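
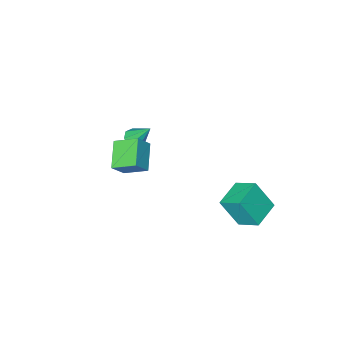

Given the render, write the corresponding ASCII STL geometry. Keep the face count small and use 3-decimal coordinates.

solid 
facet normal -0.643 -0.028 -0.765
outer loop
vertex 1.293 0.88 3.831
vertex 2.236 2.151 2.993
vertex 2.167 -0.225 3.137
endloop
endfacet
facet normal -0.527 -0.710 0.467
outer loop
vertex 2.964 -0.191 4.087
vertex 1.293 0.88 3.831
vertex 2.167 -0.225 3.137
endloop
endfacet
facet normal -0.642 -0.028 -0.766
outer loop
vertex 2.167 -0.225 3.137
vertex 2.236 2.151 2.993
vertex 3.11 1.046 2.3
endloop
endfacet
facet normal 0.556 -0.704 -0.442
outer loop
vertex 3.11 1.046 2.3
vertex 2.964 -0.191 4.087
vertex 2.167 -0.225 3.137
endloop
endfacet
facet normal -0.556 0.704 0.442
outer loop
vertex 1.293 0.88 3.831
vertex 3.033 2.185 3.943
vertex 2.236 2.151 2.993
endloop
endfacet
facet normal -0.527 -0.710 0.468
outer loop
vertex 2.09 0.914 4.78
vertex 1.293 0.88 3.831
vertex 2.964 -0.191 4.087
endloop
endfacet
facet normal -0.556 0.704 0.442
outer loop
vertex 2.09 0.914 4.78
vertex 3.033 2.185 3.943
vertex 1.293 0.88 3.831
endloop
endfacet
facet normal 0.527 0.710 -0.467
outer loop
vertex 2.236 2.151 2.993
vertex 3.033 2.185 3.943
vertex 3.11 1.046 2.3
endloop
endfacet
facet normal 0.556 -0.704 -0.442
outer loop
vertex 3.907 1.08 3.249
vertex 2.964 -0.191 4.087
vertex 3.11 1.046 2.3
endloop
endfacet
facet normal 0.526 0.710 -0.468
outer loop
vertex 3.11 1.046 2.3
vertex 3.033 2.185 3.943
vertex 3.907 1.08 3.249
endloop
endfacet
facet normal 0.643 0.028 0.766
outer loop
vertex 3.907 1.08 3.249
vertex 2.09 0.914 4.78
vertex 2.964 -0.191 4.087
endloop
endfacet
facet normal 0.643 0.027 0.766
outer loop
vertex 3.033 2.185 3.943
vertex 2.09 0.914 4.78
vertex 3.907 1.08 3.249
endloop
endfacet
facet normal -0.349 0.423 -0.836
outer loop
vertex -5.392 3.5 -3.513
vertex -3.755 4.26 -3.811
vertex -4.938 2.187 -4.366
endloop
endfacet
facet normal -0.895 -0.416 0.163
outer loop
vertex -4.205 1.3 -2.609
vertex -5.392 3.5 -3.513
vertex -4.938 2.187 -4.366
endloop
endfacet
facet normal -0.349 0.423 -0.836
outer loop
vertex -4.938 2.187 -4.366
vertex -3.755 4.26 -3.811
vertex -3.3 2.948 -4.664
endloop
endfacet
facet normal 0.279 -0.805 -0.523
outer loop
vertex -3.3 2.948 -4.664
vertex -4.205 1.3 -2.609
vertex -4.938 2.187 -4.366
endloop
endfacet
facet normal -0.279 0.805 0.523
outer loop
vertex -5.392 3.5 -3.513
vertex -3.022 3.373 -2.054
vertex -3.755 4.26 -3.811
endloop
endfacet
facet normal -0.895 -0.416 0.163
outer loop
vertex -4.66 2.612 -1.756
vertex -5.392 3.5 -3.513
vertex -4.205 1.3 -2.609
endloop
endfacet
facet normal -0.279 0.805 0.523
outer loop
vertex -4.66 2.612 -1.756
vertex -3.022 3.373 -2.054
vertex -5.392 3.5 -3.513
endloop
endfacet
facet normal 0.895 0.416 -0.163
outer loop
vertex -3.755 4.26 -3.811
vertex -3.022 3.373 -2.054
vertex -3.3 2.948 -4.664
endloop
endfacet
facet normal 0.279 -0.805 -0.523
outer loop
vertex -2.568 2.06 -2.907
vertex -4.205 1.3 -2.609
vertex -3.3 2.948 -4.664
endloop
endfacet
facet normal 0.895 0.415 -0.163
outer loop
vertex -3.3 2.948 -4.664
vertex -3.022 3.373 -2.054
vertex -2.568 2.06 -2.907
endloop
endfacet
facet normal 0.349 -0.423 0.836
outer loop
vertex -2.568 2.06 -2.907
vertex -4.66 2.612 -1.756
vertex -4.205 1.3 -2.609
endloop
endfacet
facet normal 0.349 -0.423 0.836
outer loop
vertex -3.022 3.373 -2.054
vertex -4.66 2.612 -1.756
vertex -2.568 2.06 -2.907
endloop
endfacet
facet normal 0.245 -0.529 -0.813
outer loop
vertex 0.533 -2.647 0.251
vertex -0.084 -2.996 0.292
vertex 0.136 -2.402 -0.028
endloop
endfacet
facet normal 0.518 0.855 0.014
outer loop
vertex 0.533 -2.647 0.251
vertex 0.136 -2.402 -0.028
vertex -0.536 -2.024 1.788
endloop
endfacet
facet normal 0.245 -0.529 -0.813
outer loop
vertex 0.136 -2.402 -0.028
vertex -0.084 -2.996 0.292
vertex -0.39 -2.506 -0.119
endloop
endfacet
facet normal -0.145 0.957 -0.253
outer loop
vertex 0.136 -2.402 -0.028
vertex -0.39 -2.506 -0.119
vertex -0.536 -2.024 1.788
endloop
endfacet
facet normal 0.246 -0.528 -0.813
outer loop
vertex -0.39 -2.506 -0.119
vertex -0.084 -2.996 0.292
vertex -0.736 -2.897 0.03
endloop
endfacet
facet normal -0.771 0.601 -0.211
outer loop
vertex -0.39 -2.506 -0.119
vertex -0.736 -2.897 0.03
vertex -0.536 -2.024 1.788
endloop
endfacet
facet normal 0.246 -0.530 -0.811
outer loop
vertex -0.736 -2.897 0.03
vertex -0.084 -2.996 0.292
vertex -0.701 -3.346 0.334
endloop
endfacet
facet normal -0.994 -0.001 0.113
outer loop
vertex -0.736 -2.897 0.03
vertex -0.701 -3.346 0.334
vertex -0.536 -2.024 1.788
endloop
endfacet
facet normal 0.245 -0.529 -0.813
outer loop
vertex -0.701 -3.346 0.334
vertex -0.084 -2.996 0.292
vertex -0.304 -3.591 0.613
endloop
endfacet
facet normal -0.683 -0.500 0.532
outer loop
vertex -0.701 -3.346 0.334
vertex -0.304 -3.591 0.613
vertex -0.536 -2.024 1.788
endloop
endfacet
facet normal 0.245 -0.529 -0.812
outer loop
vertex -0.304 -3.591 0.613
vertex -0.084 -2.996 0.292
vertex 0.222 -3.487 0.704
endloop
endfacet
facet normal -0.019 -0.602 0.799
outer loop
vertex -0.304 -3.591 0.613
vertex 0.222 -3.487 0.704
vertex -0.536 -2.024 1.788
endloop
endfacet
facet normal 0.247 -0.528 -0.813
outer loop
vertex 0.222 -3.487 0.704
vertex -0.084 -2.996 0.292
vertex 0.568 -3.096 0.555
endloop
endfacet
facet normal 0.605 -0.247 0.757
outer loop
vertex 0.222 -3.487 0.704
vertex 0.568 -3.096 0.555
vertex -0.536 -2.024 1.788
endloop
endfacet
facet normal 0.246 -0.530 -0.811
outer loop
vertex 0.568 -3.096 0.555
vertex -0.084 -2.996 0.292
vertex 0.533 -2.647 0.251
endloop
endfacet
facet normal 0.828 0.357 0.432
outer loop
vertex 0.568 -3.096 0.555
vertex 0.533 -2.647 0.251
vertex -0.536 -2.024 1.788
endloop
endfacet

endsolid


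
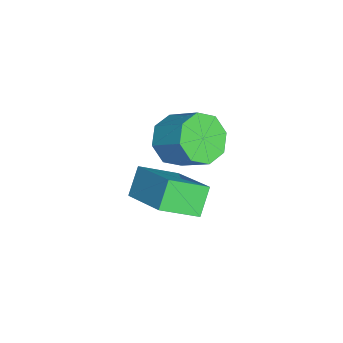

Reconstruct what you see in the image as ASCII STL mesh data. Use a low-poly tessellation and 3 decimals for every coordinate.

solid 
facet normal -0.642 0.214 0.736
outer loop
vertex -2.982 -1.703 0.15
vertex -3.313 -0.799 -0.402
vertex -4.034 -2.506 -0.535
endloop
endfacet
facet normal 0.298 -0.815 0.497
outer loop
vertex -3.507 -2.681 -1.138
vertex -2.982 -1.703 0.15
vertex -4.034 -2.506 -0.535
endloop
endfacet
facet normal -0.642 0.214 0.736
outer loop
vertex -4.034 -2.506 -0.535
vertex -3.313 -0.799 -0.402
vertex -4.365 -1.601 -1.087
endloop
endfacet
facet normal -0.706 -0.539 -0.460
outer loop
vertex -4.365 -1.601 -1.087
vertex -3.507 -2.681 -1.138
vertex -4.034 -2.506 -0.535
endloop
endfacet
facet normal 0.705 0.539 0.460
outer loop
vertex -2.982 -1.703 0.15
vertex -2.786 -0.974 -1.005
vertex -3.313 -0.799 -0.402
endloop
endfacet
facet normal 0.297 -0.815 0.498
outer loop
vertex -2.455 -1.879 -0.453
vertex -2.982 -1.703 0.15
vertex -3.507 -2.681 -1.138
endloop
endfacet
facet normal 0.706 0.539 0.460
outer loop
vertex -2.455 -1.879 -0.453
vertex -2.786 -0.974 -1.005
vertex -2.982 -1.703 0.15
endloop
endfacet
facet normal -0.298 0.815 -0.497
outer loop
vertex -3.313 -0.799 -0.402
vertex -2.786 -0.974 -1.005
vertex -4.365 -1.601 -1.087
endloop
endfacet
facet normal -0.706 -0.539 -0.460
outer loop
vertex -3.838 -1.777 -1.69
vertex -3.507 -2.681 -1.138
vertex -4.365 -1.601 -1.087
endloop
endfacet
facet normal -0.298 0.815 -0.498
outer loop
vertex -4.365 -1.601 -1.087
vertex -2.786 -0.974 -1.005
vertex -3.838 -1.777 -1.69
endloop
endfacet
facet normal 0.642 -0.214 -0.736
outer loop
vertex -3.838 -1.777 -1.69
vertex -2.455 -1.879 -0.453
vertex -3.507 -2.681 -1.138
endloop
endfacet
facet normal 0.642 -0.214 -0.736
outer loop
vertex -2.786 -0.974 -1.005
vertex -2.455 -1.879 -0.453
vertex -3.838 -1.777 -1.69
endloop
endfacet
facet normal -0.454 -0.656 -0.602
outer loop
vertex -3.213 -1.439 0.475
vertex -3.637 -1.608 0.979
vertex -3.643 -1.146 0.48
endloop
endfacet
facet normal 0.333 0.502 -0.798
outer loop
vertex -3.213 -1.439 0.475
vertex -3.643 -1.146 0.48
vertex -2.759 -0.782 1.077
endloop
endfacet
facet normal 0.332 0.503 -0.798
outer loop
vertex -2.759 -0.782 1.077
vertex -3.643 -1.146 0.48
vertex -3.189 -0.49 1.082
endloop
endfacet
facet normal 0.453 0.657 0.603
outer loop
vertex -2.759 -0.782 1.077
vertex -3.189 -0.49 1.082
vertex -3.183 -0.952 1.581
endloop
endfacet
facet normal -0.453 -0.657 -0.603
outer loop
vertex -3.643 -1.146 0.48
vertex -3.637 -1.608 0.979
vertex -4.07 -1.124 0.777
endloop
endfacet
facet normal -0.349 0.753 -0.558
outer loop
vertex -3.643 -1.146 0.48
vertex -4.07 -1.124 0.777
vertex -3.189 -0.49 1.082
endloop
endfacet
facet normal -0.350 0.754 -0.557
outer loop
vertex -3.189 -0.49 1.082
vertex -4.07 -1.124 0.777
vertex -3.616 -0.468 1.38
endloop
endfacet
facet normal 0.454 0.656 0.602
outer loop
vertex -3.189 -0.49 1.082
vertex -3.616 -0.468 1.38
vertex -3.183 -0.952 1.581
endloop
endfacet
facet normal -0.453 -0.657 -0.602
outer loop
vertex -4.07 -1.124 0.777
vertex -3.637 -1.608 0.979
vertex -4.243 -1.386 1.193
endloop
endfacet
facet normal -0.827 0.563 0.010
outer loop
vertex -4.07 -1.124 0.777
vertex -4.243 -1.386 1.193
vertex -3.616 -0.468 1.38
endloop
endfacet
facet normal -0.827 0.563 0.009
outer loop
vertex -3.616 -0.468 1.38
vertex -4.243 -1.386 1.193
vertex -3.789 -0.729 1.795
endloop
endfacet
facet normal 0.454 0.656 0.602
outer loop
vertex -3.616 -0.468 1.38
vertex -3.789 -0.729 1.795
vertex -3.183 -0.952 1.581
endloop
endfacet
facet normal -0.453 -0.656 -0.603
outer loop
vertex -4.243 -1.386 1.193
vertex -3.637 -1.608 0.979
vertex -4.061 -1.778 1.483
endloop
endfacet
facet normal -0.819 0.042 0.572
outer loop
vertex -4.243 -1.386 1.193
vertex -4.061 -1.778 1.483
vertex -3.789 -0.729 1.795
endloop
endfacet
facet normal -0.819 0.042 0.572
outer loop
vertex -3.789 -0.729 1.795
vertex -4.061 -1.778 1.483
vertex -3.607 -1.121 2.085
endloop
endfacet
facet normal 0.454 0.656 0.602
outer loop
vertex -3.789 -0.729 1.795
vertex -3.607 -1.121 2.085
vertex -3.183 -0.952 1.581
endloop
endfacet
facet normal -0.453 -0.657 -0.603
outer loop
vertex -4.061 -1.778 1.483
vertex -3.637 -1.608 0.979
vertex -3.631 -2.07 1.478
endloop
endfacet
facet normal -0.332 -0.502 0.798
outer loop
vertex -4.061 -1.778 1.483
vertex -3.631 -2.07 1.478
vertex -3.607 -1.121 2.085
endloop
endfacet
facet normal -0.333 -0.502 0.798
outer loop
vertex -3.607 -1.121 2.085
vertex -3.631 -2.07 1.478
vertex -3.177 -1.414 2.08
endloop
endfacet
facet normal 0.454 0.656 0.602
outer loop
vertex -3.607 -1.121 2.085
vertex -3.177 -1.414 2.08
vertex -3.183 -0.952 1.581
endloop
endfacet
facet normal -0.454 -0.656 -0.602
outer loop
vertex -3.631 -2.07 1.478
vertex -3.637 -1.608 0.979
vertex -3.204 -2.092 1.18
endloop
endfacet
facet normal 0.350 -0.753 0.557
outer loop
vertex -3.631 -2.07 1.478
vertex -3.204 -2.092 1.18
vertex -3.177 -1.414 2.08
endloop
endfacet
facet normal 0.349 -0.754 0.557
outer loop
vertex -3.177 -1.414 2.08
vertex -3.204 -2.092 1.18
vertex -2.75 -1.436 1.783
endloop
endfacet
facet normal 0.453 0.657 0.603
outer loop
vertex -3.177 -1.414 2.08
vertex -2.75 -1.436 1.783
vertex -3.183 -0.952 1.581
endloop
endfacet
facet normal -0.454 -0.656 -0.602
outer loop
vertex -3.204 -2.092 1.18
vertex -3.637 -1.608 0.979
vertex -3.031 -1.831 0.765
endloop
endfacet
facet normal 0.826 -0.563 -0.010
outer loop
vertex -3.204 -2.092 1.18
vertex -3.031 -1.831 0.765
vertex -2.75 -1.436 1.783
endloop
endfacet
facet normal 0.827 -0.562 -0.010
outer loop
vertex -2.75 -1.436 1.783
vertex -3.031 -1.831 0.765
vertex -2.577 -1.174 1.367
endloop
endfacet
facet normal 0.453 0.657 0.602
outer loop
vertex -2.75 -1.436 1.783
vertex -2.577 -1.174 1.367
vertex -3.183 -0.952 1.581
endloop
endfacet
facet normal -0.454 -0.656 -0.602
outer loop
vertex -3.031 -1.831 0.765
vertex -3.637 -1.608 0.979
vertex -3.213 -1.439 0.475
endloop
endfacet
facet normal 0.819 -0.042 -0.572
outer loop
vertex -3.031 -1.831 0.765
vertex -3.213 -1.439 0.475
vertex -2.577 -1.174 1.367
endloop
endfacet
facet normal 0.819 -0.042 -0.572
outer loop
vertex -2.577 -1.174 1.367
vertex -3.213 -1.439 0.475
vertex -2.759 -0.782 1.077
endloop
endfacet
facet normal 0.453 0.656 0.603
outer loop
vertex -2.577 -1.174 1.367
vertex -2.759 -0.782 1.077
vertex -3.183 -0.952 1.581
endloop
endfacet

endsolid


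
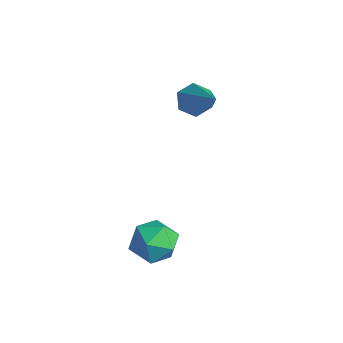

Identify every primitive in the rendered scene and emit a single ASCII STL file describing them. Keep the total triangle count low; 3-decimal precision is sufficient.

solid 
facet normal -0.763 0.134 -0.633
outer loop
vertex -3.612 2.314 2.545
vertex -3.995 2.504 3.047
vertex -3.641 2.951 2.715
endloop
endfacet
facet normal 0.818 0.183 -0.545
outer loop
vertex -3.612 2.314 2.545
vertex -3.641 2.951 2.715
vertex -2.345 2.216 4.413
endloop
endfacet
facet normal -0.763 0.134 -0.633
outer loop
vertex -3.641 2.951 2.715
vertex -3.995 2.504 3.047
vertex -4.024 3.141 3.217
endloop
endfacet
facet normal 0.469 0.883 0.024
outer loop
vertex -3.641 2.951 2.715
vertex -4.024 3.141 3.217
vertex -2.345 2.216 4.413
endloop
endfacet
facet normal -0.764 0.134 -0.631
outer loop
vertex -4.024 3.141 3.217
vertex -3.995 2.504 3.047
vertex -4.377 2.694 3.55
endloop
endfacet
facet normal -0.154 0.665 0.730
outer loop
vertex -4.024 3.141 3.217
vertex -4.377 2.694 3.55
vertex -2.345 2.216 4.413
endloop
endfacet
facet normal -0.764 0.134 -0.631
outer loop
vertex -4.377 2.694 3.55
vertex -3.995 2.504 3.047
vertex -4.348 2.057 3.38
endloop
endfacet
facet normal -0.428 -0.251 0.868
outer loop
vertex -4.377 2.694 3.55
vertex -4.348 2.057 3.38
vertex -2.345 2.216 4.413
endloop
endfacet
facet normal -0.763 0.132 -0.632
outer loop
vertex -4.348 2.057 3.38
vertex -3.995 2.504 3.047
vertex -3.965 1.867 2.878
endloop
endfacet
facet normal -0.079 -0.951 0.300
outer loop
vertex -4.348 2.057 3.38
vertex -3.965 1.867 2.878
vertex -2.345 2.216 4.413
endloop
endfacet
facet normal -0.763 0.132 -0.632
outer loop
vertex -3.965 1.867 2.878
vertex -3.995 2.504 3.047
vertex -3.612 2.314 2.545
endloop
endfacet
facet normal 0.544 -0.733 -0.408
outer loop
vertex -3.965 1.867 2.878
vertex -3.612 2.314 2.545
vertex -2.345 2.216 4.413
endloop
endfacet
facet normal -0.418 0.198 0.886
outer loop
vertex -1.045 -0.837 0.857
vertex -0.897 -1.659 1.11
vertex -0.297 -1.043 1.256
endloop
endfacet
facet normal -0.112 0.781 0.614
outer loop
vertex -1.045 -0.837 0.857
vertex -0.297 -1.043 1.256
vertex -0.291 -0.503 0.57
endloop
endfacet
facet normal -0.412 0.911 -0.022
outer loop
vertex -1.045 -0.837 0.857
vertex -0.291 -0.503 0.57
vertex -0.888 -0.787 0.0
endloop
endfacet
facet normal -0.903 0.407 -0.142
outer loop
vertex -1.045 -0.837 0.857
vertex -0.888 -0.787 0.0
vertex -1.262 -1.501 0.334
endloop
endfacet
facet normal -0.907 -0.034 0.420
outer loop
vertex -1.045 -0.837 0.857
vertex -1.262 -1.501 0.334
vertex -0.897 -1.659 1.11
endloop
endfacet
facet normal 0.579 0.638 0.508
outer loop
vertex -0.291 -0.503 0.57
vertex -0.297 -1.043 1.256
vertex 0.322 -1.119 0.646
endloop
endfacet
facet normal 0.083 -0.306 0.949
outer loop
vertex -0.297 -1.043 1.256
vertex -0.897 -1.659 1.11
vertex -0.052 -1.833 0.98
endloop
endfacet
facet normal -0.707 -0.680 0.194
outer loop
vertex -0.897 -1.659 1.11
vertex -1.262 -1.501 0.334
vertex -0.649 -2.117 0.41
endloop
endfacet
facet normal -0.700 0.032 -0.714
outer loop
vertex -1.262 -1.501 0.334
vertex -0.888 -0.787 0.0
vertex -0.643 -1.577 -0.276
endloop
endfacet
facet normal 0.094 0.848 -0.521
outer loop
vertex -0.888 -0.787 0.0
vertex -0.291 -0.503 0.57
vertex -0.043 -0.961 -0.13
endloop
endfacet
facet normal 0.903 -0.407 0.142
outer loop
vertex 0.105 -1.783 0.123
vertex 0.322 -1.119 0.646
vertex -0.052 -1.833 0.98
endloop
endfacet
facet normal 0.412 -0.911 0.022
outer loop
vertex 0.105 -1.783 0.123
vertex -0.052 -1.833 0.98
vertex -0.649 -2.117 0.41
endloop
endfacet
facet normal 0.112 -0.781 -0.614
outer loop
vertex 0.105 -1.783 0.123
vertex -0.649 -2.117 0.41
vertex -0.643 -1.577 -0.276
endloop
endfacet
facet normal 0.418 -0.198 -0.886
outer loop
vertex 0.105 -1.783 0.123
vertex -0.643 -1.577 -0.276
vertex -0.043 -0.961 -0.13
endloop
endfacet
facet normal 0.907 0.034 -0.420
outer loop
vertex 0.105 -1.783 0.123
vertex -0.043 -0.961 -0.13
vertex 0.322 -1.119 0.646
endloop
endfacet
facet normal 0.700 -0.032 0.714
outer loop
vertex -0.052 -1.833 0.98
vertex 0.322 -1.119 0.646
vertex -0.297 -1.043 1.256
endloop
endfacet
facet normal -0.094 -0.848 0.521
outer loop
vertex -0.649 -2.117 0.41
vertex -0.052 -1.833 0.98
vertex -0.897 -1.659 1.11
endloop
endfacet
facet normal -0.579 -0.638 -0.508
outer loop
vertex -0.643 -1.577 -0.276
vertex -0.649 -2.117 0.41
vertex -1.262 -1.501 0.334
endloop
endfacet
facet normal -0.083 0.306 -0.949
outer loop
vertex -0.043 -0.961 -0.13
vertex -0.643 -1.577 -0.276
vertex -0.888 -0.787 0.0
endloop
endfacet
facet normal 0.707 0.680 -0.194
outer loop
vertex 0.322 -1.119 0.646
vertex -0.043 -0.961 -0.13
vertex -0.291 -0.503 0.57
endloop
endfacet

endsolid


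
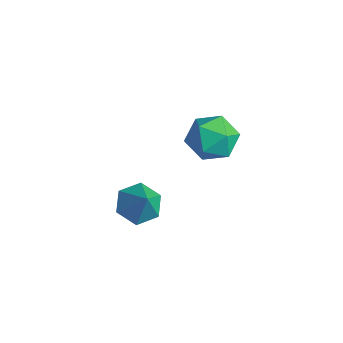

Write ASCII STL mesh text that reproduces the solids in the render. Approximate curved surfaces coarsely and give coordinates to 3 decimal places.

solid 
facet normal 0.191 0.066 0.979
outer loop
vertex -0.384 3.508 2.922
vertex -0.201 2.261 2.971
vertex 0.769 3.031 2.73
endloop
endfacet
facet normal 0.382 0.665 0.641
outer loop
vertex -0.384 3.508 2.922
vertex 0.769 3.031 2.73
vertex 0.347 3.973 2.004
endloop
endfacet
facet normal -0.195 0.929 0.315
outer loop
vertex -0.384 3.508 2.922
vertex 0.347 3.973 2.004
vertex -0.883 3.785 1.796
endloop
endfacet
facet normal -0.744 0.493 0.451
outer loop
vertex -0.384 3.508 2.922
vertex -0.883 3.785 1.796
vertex -1.222 2.726 2.394
endloop
endfacet
facet normal -0.505 -0.040 0.862
outer loop
vertex -0.384 3.508 2.922
vertex -1.222 2.726 2.394
vertex -0.201 2.261 2.971
endloop
endfacet
facet normal 0.859 0.493 0.140
outer loop
vertex 0.347 3.973 2.004
vertex 0.769 3.031 2.73
vertex 0.982 3.014 1.486
endloop
endfacet
facet normal 0.549 -0.477 0.687
outer loop
vertex 0.769 3.031 2.73
vertex -0.201 2.261 2.971
vertex 0.643 1.955 2.084
endloop
endfacet
facet normal -0.576 -0.650 0.496
outer loop
vertex -0.201 2.261 2.971
vertex -1.222 2.726 2.394
vertex -0.587 1.767 1.876
endloop
endfacet
facet normal -0.962 0.213 -0.168
outer loop
vertex -1.222 2.726 2.394
vertex -0.883 3.785 1.796
vertex -1.009 2.709 1.15
endloop
endfacet
facet normal -0.075 0.919 -0.388
outer loop
vertex -0.883 3.785 1.796
vertex 0.347 3.973 2.004
vertex -0.039 3.479 0.909
endloop
endfacet
facet normal 0.744 -0.493 -0.451
outer loop
vertex 0.144 2.232 0.958
vertex 0.982 3.014 1.486
vertex 0.643 1.955 2.084
endloop
endfacet
facet normal 0.195 -0.929 -0.315
outer loop
vertex 0.144 2.232 0.958
vertex 0.643 1.955 2.084
vertex -0.587 1.767 1.876
endloop
endfacet
facet normal -0.382 -0.665 -0.641
outer loop
vertex 0.144 2.232 0.958
vertex -0.587 1.767 1.876
vertex -1.009 2.709 1.15
endloop
endfacet
facet normal -0.191 -0.066 -0.979
outer loop
vertex 0.144 2.232 0.958
vertex -1.009 2.709 1.15
vertex -0.039 3.479 0.909
endloop
endfacet
facet normal 0.505 0.040 -0.862
outer loop
vertex 0.144 2.232 0.958
vertex -0.039 3.479 0.909
vertex 0.982 3.014 1.486
endloop
endfacet
facet normal 0.962 -0.213 0.168
outer loop
vertex 0.643 1.955 2.084
vertex 0.982 3.014 1.486
vertex 0.769 3.031 2.73
endloop
endfacet
facet normal 0.075 -0.919 0.388
outer loop
vertex -0.587 1.767 1.876
vertex 0.643 1.955 2.084
vertex -0.201 2.261 2.971
endloop
endfacet
facet normal -0.859 -0.493 -0.140
outer loop
vertex -1.009 2.709 1.15
vertex -0.587 1.767 1.876
vertex -1.222 2.726 2.394
endloop
endfacet
facet normal -0.549 0.477 -0.687
outer loop
vertex -0.039 3.479 0.909
vertex -1.009 2.709 1.15
vertex -0.883 3.785 1.796
endloop
endfacet
facet normal 0.576 0.650 -0.496
outer loop
vertex 0.982 3.014 1.486
vertex -0.039 3.479 0.909
vertex 0.347 3.973 2.004
endloop
endfacet
facet normal -0.592 0.072 -0.802
outer loop
vertex 2.73 -1.433 1.331
vertex 2.004 -1.934 1.822
vertex 2.049 -0.927 1.879
endloop
endfacet
facet normal 0.676 0.714 0.181
outer loop
vertex 2.73 -1.433 1.331
vertex 2.049 -0.927 1.879
vertex 2.916 -2.046 3.058
endloop
endfacet
facet normal -0.592 0.072 -0.802
outer loop
vertex 2.049 -0.927 1.879
vertex 2.004 -1.934 1.822
vertex 1.323 -1.428 2.37
endloop
endfacet
facet normal -0.023 0.717 0.697
outer loop
vertex 2.049 -0.927 1.879
vertex 1.323 -1.428 2.37
vertex 2.916 -2.046 3.058
endloop
endfacet
facet normal -0.592 0.072 -0.803
outer loop
vertex 1.323 -1.428 2.37
vertex 2.004 -1.934 1.822
vertex 1.277 -2.436 2.313
endloop
endfacet
facet normal -0.407 -0.033 0.913
outer loop
vertex 1.323 -1.428 2.37
vertex 1.277 -2.436 2.313
vertex 2.916 -2.046 3.058
endloop
endfacet
facet normal -0.592 0.072 -0.803
outer loop
vertex 1.277 -2.436 2.313
vertex 2.004 -1.934 1.822
vertex 1.958 -2.942 1.765
endloop
endfacet
facet normal -0.091 -0.786 0.612
outer loop
vertex 1.277 -2.436 2.313
vertex 1.958 -2.942 1.765
vertex 2.916 -2.046 3.058
endloop
endfacet
facet normal -0.592 0.072 -0.803
outer loop
vertex 1.958 -2.942 1.765
vertex 2.004 -1.934 1.822
vertex 2.685 -2.441 1.274
endloop
endfacet
facet normal 0.608 -0.788 0.096
outer loop
vertex 1.958 -2.942 1.765
vertex 2.685 -2.441 1.274
vertex 2.916 -2.046 3.058
endloop
endfacet
facet normal -0.592 0.072 -0.803
outer loop
vertex 2.685 -2.441 1.274
vertex 2.004 -1.934 1.822
vertex 2.73 -1.433 1.331
endloop
endfacet
facet normal 0.992 -0.037 -0.120
outer loop
vertex 2.685 -2.441 1.274
vertex 2.73 -1.433 1.331
vertex 2.916 -2.046 3.058
endloop
endfacet

endsolid


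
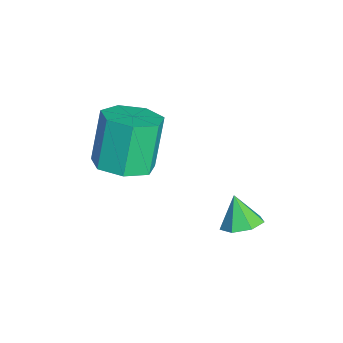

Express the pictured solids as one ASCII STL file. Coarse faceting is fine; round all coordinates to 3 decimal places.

solid 
facet normal 0.363 -0.187 -0.913
outer loop
vertex 0.067 -0.412 0.586
vertex -0.651 -1.209 0.464
vertex -0.755 -0.165 0.209
endloop
endfacet
facet normal 0.316 0.946 -0.068
outer loop
vertex 0.067 -0.412 0.586
vertex -0.755 -0.165 0.209
vertex -0.671 -0.033 2.439
endloop
endfacet
facet normal 0.316 0.946 -0.068
outer loop
vertex -0.671 -0.033 2.439
vertex -0.755 -0.165 0.209
vertex -1.493 0.214 2.062
endloop
endfacet
facet normal -0.363 0.186 0.913
outer loop
vertex -0.671 -0.033 2.439
vertex -1.493 0.214 2.062
vertex -1.389 -0.831 2.316
endloop
endfacet
facet normal 0.364 -0.187 -0.912
outer loop
vertex -0.755 -0.165 0.209
vertex -0.651 -1.209 0.464
vertex -1.498 -0.705 0.023
endloop
endfacet
facet normal -0.489 0.796 -0.357
outer loop
vertex -0.755 -0.165 0.209
vertex -1.498 -0.705 0.023
vertex -1.493 0.214 2.062
endloop
endfacet
facet normal -0.489 0.796 -0.357
outer loop
vertex -1.493 0.214 2.062
vertex -1.498 -0.705 0.023
vertex -2.236 -0.326 1.876
endloop
endfacet
facet normal -0.364 0.186 0.913
outer loop
vertex -1.493 0.214 2.062
vertex -2.236 -0.326 1.876
vertex -1.389 -0.831 2.316
endloop
endfacet
facet normal 0.364 -0.187 -0.912
outer loop
vertex -1.498 -0.705 0.023
vertex -0.651 -1.209 0.464
vertex -1.604 -1.624 0.169
endloop
endfacet
facet normal -0.925 0.047 -0.378
outer loop
vertex -1.498 -0.705 0.023
vertex -1.604 -1.624 0.169
vertex -2.236 -0.326 1.876
endloop
endfacet
facet normal -0.925 0.047 -0.378
outer loop
vertex -2.236 -0.326 1.876
vertex -1.604 -1.624 0.169
vertex -2.342 -1.246 2.022
endloop
endfacet
facet normal -0.363 0.187 0.913
outer loop
vertex -2.236 -0.326 1.876
vertex -2.342 -1.246 2.022
vertex -1.389 -0.831 2.316
endloop
endfacet
facet normal 0.364 -0.186 -0.913
outer loop
vertex -1.604 -1.624 0.169
vertex -0.651 -1.209 0.464
vertex -0.992 -2.232 0.537
endloop
endfacet
facet normal -0.665 -0.738 -0.114
outer loop
vertex -1.604 -1.624 0.169
vertex -0.992 -2.232 0.537
vertex -2.342 -1.246 2.022
endloop
endfacet
facet normal -0.664 -0.739 -0.114
outer loop
vertex -2.342 -1.246 2.022
vertex -0.992 -2.232 0.537
vertex -1.73 -1.853 2.39
endloop
endfacet
facet normal -0.363 0.187 0.913
outer loop
vertex -2.342 -1.246 2.022
vertex -1.73 -1.853 2.39
vertex -1.389 -0.831 2.316
endloop
endfacet
facet normal 0.363 -0.186 -0.913
outer loop
vertex -0.992 -2.232 0.537
vertex -0.651 -1.209 0.464
vertex -0.123 -2.069 0.849
endloop
endfacet
facet normal 0.097 -0.967 0.236
outer loop
vertex -0.992 -2.232 0.537
vertex -0.123 -2.069 0.849
vertex -1.73 -1.853 2.39
endloop
endfacet
facet normal 0.097 -0.967 0.236
outer loop
vertex -1.73 -1.853 2.39
vertex -0.123 -2.069 0.849
vertex -0.861 -1.69 2.702
endloop
endfacet
facet normal -0.363 0.187 0.913
outer loop
vertex -1.73 -1.853 2.39
vertex -0.861 -1.69 2.702
vertex -1.389 -0.831 2.316
endloop
endfacet
facet normal 0.363 -0.186 -0.913
outer loop
vertex -0.123 -2.069 0.849
vertex -0.651 -1.209 0.464
vertex 0.348 -1.259 0.871
endloop
endfacet
facet normal 0.784 -0.467 0.408
outer loop
vertex -0.123 -2.069 0.849
vertex 0.348 -1.259 0.871
vertex -0.861 -1.69 2.702
endloop
endfacet
facet normal 0.784 -0.468 0.408
outer loop
vertex -0.861 -1.69 2.702
vertex 0.348 -1.259 0.871
vertex -0.39 -0.881 2.724
endloop
endfacet
facet normal -0.363 0.187 0.913
outer loop
vertex -0.861 -1.69 2.702
vertex -0.39 -0.881 2.724
vertex -1.389 -0.831 2.316
endloop
endfacet
facet normal 0.363 -0.187 -0.913
outer loop
vertex 0.348 -1.259 0.871
vertex -0.651 -1.209 0.464
vertex 0.067 -0.412 0.586
endloop
endfacet
facet normal 0.882 0.384 0.273
outer loop
vertex 0.348 -1.259 0.871
vertex 0.067 -0.412 0.586
vertex -0.39 -0.881 2.724
endloop
endfacet
facet normal 0.882 0.384 0.273
outer loop
vertex -0.39 -0.881 2.724
vertex 0.067 -0.412 0.586
vertex -0.671 -0.033 2.439
endloop
endfacet
facet normal -0.363 0.186 0.913
outer loop
vertex -0.39 -0.881 2.724
vertex -0.671 -0.033 2.439
vertex -1.389 -0.831 2.316
endloop
endfacet
facet normal 0.447 0.187 -0.875
outer loop
vertex 1.728 2.102 -1.06
vertex 1.126 2.511 -1.28
vertex 1.749 2.745 -0.912
endloop
endfacet
facet normal 0.551 -0.204 0.809
outer loop
vertex 1.728 2.102 -1.06
vertex 1.749 2.745 -0.912
vertex 0.594 2.289 -0.24
endloop
endfacet
facet normal 0.447 0.186 -0.875
outer loop
vertex 1.749 2.745 -0.912
vertex 1.126 2.511 -1.28
vertex 1.301 3.211 -1.042
endloop
endfacet
facet normal 0.280 0.498 0.820
outer loop
vertex 1.749 2.745 -0.912
vertex 1.301 3.211 -1.042
vertex 0.594 2.289 -0.24
endloop
endfacet
facet normal 0.447 0.186 -0.875
outer loop
vertex 1.301 3.211 -1.042
vertex 1.126 2.511 -1.28
vertex 0.721 3.151 -1.351
endloop
endfacet
facet normal -0.368 0.755 0.543
outer loop
vertex 1.301 3.211 -1.042
vertex 0.721 3.151 -1.351
vertex 0.594 2.289 -0.24
endloop
endfacet
facet normal 0.448 0.187 -0.874
outer loop
vertex 0.721 3.151 -1.351
vertex 1.126 2.511 -1.28
vertex 0.447 2.609 -1.607
endloop
endfacet
facet normal -0.909 0.372 0.185
outer loop
vertex 0.721 3.151 -1.351
vertex 0.447 2.609 -1.607
vertex 0.594 2.289 -0.24
endloop
endfacet
facet normal 0.448 0.187 -0.874
outer loop
vertex 0.447 2.609 -1.607
vertex 1.126 2.511 -1.28
vertex 0.684 1.993 -1.617
endloop
endfacet
facet normal -0.933 -0.359 0.016
outer loop
vertex 0.447 2.609 -1.607
vertex 0.684 1.993 -1.617
vertex 0.594 2.289 -0.24
endloop
endfacet
facet normal 0.447 0.188 -0.875
outer loop
vertex 0.684 1.993 -1.617
vertex 1.126 2.511 -1.28
vertex 1.254 1.768 -1.374
endloop
endfacet
facet normal -0.422 -0.892 0.164
outer loop
vertex 0.684 1.993 -1.617
vertex 1.254 1.768 -1.374
vertex 0.594 2.289 -0.24
endloop
endfacet
facet normal 0.447 0.188 -0.875
outer loop
vertex 1.254 1.768 -1.374
vertex 1.126 2.511 -1.28
vertex 1.728 2.102 -1.06
endloop
endfacet
facet normal 0.238 -0.823 0.516
outer loop
vertex 1.254 1.768 -1.374
vertex 1.728 2.102 -1.06
vertex 0.594 2.289 -0.24
endloop
endfacet

endsolid


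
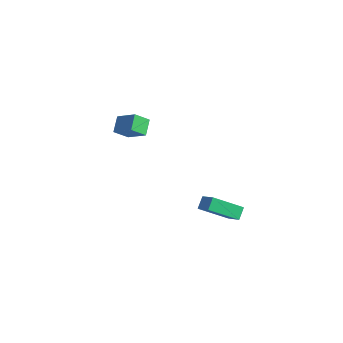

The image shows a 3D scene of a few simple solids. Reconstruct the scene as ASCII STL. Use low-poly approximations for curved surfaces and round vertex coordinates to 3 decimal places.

solid 
facet normal -0.460 0.693 0.556
outer loop
vertex -4.292 -3.517 1.612
vertex -3.046 -3.328 2.407
vertex -3.96 -2.729 0.904
endloop
endfacet
facet normal -0.836 -0.127 -0.534
outer loop
vertex -3.454 -3.492 0.293
vertex -4.292 -3.517 1.612
vertex -3.96 -2.729 0.904
endloop
endfacet
facet normal -0.459 0.693 0.555
outer loop
vertex -3.96 -2.729 0.904
vertex -3.046 -3.328 2.407
vertex -2.714 -2.541 1.699
endloop
endfacet
facet normal 0.300 0.710 -0.638
outer loop
vertex -2.714 -2.541 1.699
vertex -3.454 -3.492 0.293
vertex -3.96 -2.729 0.904
endloop
endfacet
facet normal -0.299 -0.709 0.638
outer loop
vertex -4.292 -3.517 1.612
vertex -2.54 -4.091 1.796
vertex -3.046 -3.328 2.407
endloop
endfacet
facet normal -0.836 -0.127 -0.534
outer loop
vertex -3.786 -4.279 1.001
vertex -4.292 -3.517 1.612
vertex -3.454 -3.492 0.293
endloop
endfacet
facet normal -0.300 -0.710 0.637
outer loop
vertex -3.786 -4.279 1.001
vertex -2.54 -4.091 1.796
vertex -4.292 -3.517 1.612
endloop
endfacet
facet normal 0.836 0.127 0.534
outer loop
vertex -3.046 -3.328 2.407
vertex -2.54 -4.091 1.796
vertex -2.714 -2.541 1.699
endloop
endfacet
facet normal 0.299 0.710 -0.638
outer loop
vertex -2.208 -3.303 1.088
vertex -3.454 -3.492 0.293
vertex -2.714 -2.541 1.699
endloop
endfacet
facet normal 0.836 0.127 0.534
outer loop
vertex -2.714 -2.541 1.699
vertex -2.54 -4.091 1.796
vertex -2.208 -3.303 1.088
endloop
endfacet
facet normal 0.459 -0.693 -0.555
outer loop
vertex -2.208 -3.303 1.088
vertex -3.786 -4.279 1.001
vertex -3.454 -3.492 0.293
endloop
endfacet
facet normal 0.459 -0.693 -0.556
outer loop
vertex -2.54 -4.091 1.796
vertex -3.786 -4.279 1.001
vertex -2.208 -3.303 1.088
endloop
endfacet
facet normal -0.508 -0.679 0.530
outer loop
vertex 3.606 -3.872 -0.298
vertex 2.598 -3.655 -0.986
vertex 3.842 -4.464 -0.831
endloop
endfacet
facet normal 0.813 -0.175 0.555
outer loop
vertex 4.842 -3.125 -1.874
vertex 3.606 -3.872 -0.298
vertex 3.842 -4.464 -0.831
endloop
endfacet
facet normal -0.508 -0.680 0.529
outer loop
vertex 3.842 -4.464 -0.831
vertex 2.598 -3.655 -0.986
vertex 2.834 -4.246 -1.519
endloop
endfacet
facet normal 0.284 -0.712 -0.642
outer loop
vertex 2.834 -4.246 -1.519
vertex 4.842 -3.125 -1.874
vertex 3.842 -4.464 -0.831
endloop
endfacet
facet normal -0.285 0.712 0.642
outer loop
vertex 3.606 -3.872 -0.298
vertex 3.598 -2.316 -2.029
vertex 2.598 -3.655 -0.986
endloop
endfacet
facet normal 0.813 -0.175 0.555
outer loop
vertex 4.606 -2.534 -1.341
vertex 3.606 -3.872 -0.298
vertex 4.842 -3.125 -1.874
endloop
endfacet
facet normal -0.284 0.712 0.642
outer loop
vertex 4.606 -2.534 -1.341
vertex 3.598 -2.316 -2.029
vertex 3.606 -3.872 -0.298
endloop
endfacet
facet normal -0.813 0.175 -0.555
outer loop
vertex 2.598 -3.655 -0.986
vertex 3.598 -2.316 -2.029
vertex 2.834 -4.246 -1.519
endloop
endfacet
facet normal 0.284 -0.713 -0.641
outer loop
vertex 3.834 -2.908 -2.562
vertex 4.842 -3.125 -1.874
vertex 2.834 -4.246 -1.519
endloop
endfacet
facet normal -0.813 0.175 -0.555
outer loop
vertex 2.834 -4.246 -1.519
vertex 3.598 -2.316 -2.029
vertex 3.834 -2.908 -2.562
endloop
endfacet
facet normal 0.508 0.680 -0.529
outer loop
vertex 3.834 -2.908 -2.562
vertex 4.606 -2.534 -1.341
vertex 4.842 -3.125 -1.874
endloop
endfacet
facet normal 0.508 0.679 -0.529
outer loop
vertex 3.598 -2.316 -2.029
vertex 4.606 -2.534 -1.341
vertex 3.834 -2.908 -2.562
endloop
endfacet

endsolid


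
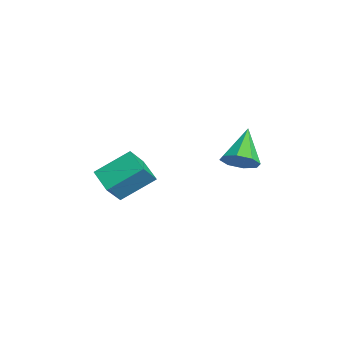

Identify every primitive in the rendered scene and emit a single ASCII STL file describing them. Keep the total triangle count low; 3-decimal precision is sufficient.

solid 
facet normal 0.722 -0.360 -0.591
outer loop
vertex -0.304 2.7 -0.909
vertex -0.646 2.9 -1.449
vertex -0.183 3.178 -1.052
endloop
endfacet
facet normal 0.315 0.198 0.928
outer loop
vertex -0.304 2.7 -0.909
vertex -0.183 3.178 -1.052
vertex -1.694 3.42 -0.591
endloop
endfacet
facet normal 0.722 -0.358 -0.592
outer loop
vertex -0.183 3.178 -1.052
vertex -0.646 2.9 -1.449
vertex -0.334 3.493 -1.427
endloop
endfacet
facet normal 0.292 0.787 0.544
outer loop
vertex -0.183 3.178 -1.052
vertex -0.334 3.493 -1.427
vertex -1.694 3.42 -0.591
endloop
endfacet
facet normal 0.722 -0.358 -0.591
outer loop
vertex -0.334 3.493 -1.427
vertex -0.646 2.9 -1.449
vertex -0.668 3.46 -1.815
endloop
endfacet
facet normal -0.069 0.997 -0.025
outer loop
vertex -0.334 3.493 -1.427
vertex -0.668 3.46 -1.815
vertex -1.694 3.42 -0.591
endloop
endfacet
facet normal 0.722 -0.358 -0.592
outer loop
vertex -0.668 3.46 -1.815
vertex -0.646 2.9 -1.449
vertex -0.989 3.1 -1.989
endloop
endfacet
facet normal -0.553 0.707 -0.441
outer loop
vertex -0.668 3.46 -1.815
vertex -0.989 3.1 -1.989
vertex -1.694 3.42 -0.591
endloop
endfacet
facet normal 0.722 -0.358 -0.592
outer loop
vertex -0.989 3.1 -1.989
vertex -0.646 2.9 -1.449
vertex -1.109 2.622 -1.846
endloop
endfacet
facet normal -0.882 0.083 -0.464
outer loop
vertex -0.989 3.1 -1.989
vertex -1.109 2.622 -1.846
vertex -1.694 3.42 -0.591
endloop
endfacet
facet normal 0.722 -0.359 -0.591
outer loop
vertex -1.109 2.622 -1.846
vertex -0.646 2.9 -1.449
vertex -0.958 2.307 -1.47
endloop
endfacet
facet normal -0.859 -0.506 -0.079
outer loop
vertex -1.109 2.622 -1.846
vertex -0.958 2.307 -1.47
vertex -1.694 3.42 -0.591
endloop
endfacet
facet normal 0.723 -0.360 -0.590
outer loop
vertex -0.958 2.307 -1.47
vertex -0.646 2.9 -1.449
vertex -0.625 2.34 -1.082
endloop
endfacet
facet normal -0.499 -0.716 0.489
outer loop
vertex -0.958 2.307 -1.47
vertex -0.625 2.34 -1.082
vertex -1.694 3.42 -0.591
endloop
endfacet
facet normal 0.722 -0.360 -0.591
outer loop
vertex -0.625 2.34 -1.082
vertex -0.646 2.9 -1.449
vertex -0.304 2.7 -0.909
endloop
endfacet
facet normal -0.012 -0.424 0.906
outer loop
vertex -0.625 2.34 -1.082
vertex -0.304 2.7 -0.909
vertex -1.694 3.42 -0.591
endloop
endfacet
facet normal -0.907 -0.265 0.326
outer loop
vertex -0.624 -1.795 -1.273
vertex -0.696 -0.62 -0.516
vertex -1.066 -1.293 -2.095
endloop
endfacet
facet normal 0.052 -0.839 -0.541
outer loop
vertex -0.204 -1.04 -2.404
vertex -0.624 -1.795 -1.273
vertex -1.066 -1.293 -2.095
endloop
endfacet
facet normal -0.908 -0.265 0.326
outer loop
vertex -1.066 -1.293 -2.095
vertex -0.696 -0.62 -0.516
vertex -1.138 -0.117 -1.338
endloop
endfacet
facet normal -0.417 0.474 -0.776
outer loop
vertex -1.138 -0.117 -1.338
vertex -0.204 -1.04 -2.404
vertex -1.066 -1.293 -2.095
endloop
endfacet
facet normal 0.417 -0.474 0.775
outer loop
vertex -0.624 -1.795 -1.273
vertex 0.166 -0.367 -0.825
vertex -0.696 -0.62 -0.516
endloop
endfacet
facet normal 0.051 -0.839 -0.541
outer loop
vertex 0.238 -1.543 -1.582
vertex -0.624 -1.795 -1.273
vertex -0.204 -1.04 -2.404
endloop
endfacet
facet normal 0.417 -0.474 0.776
outer loop
vertex 0.238 -1.543 -1.582
vertex 0.166 -0.367 -0.825
vertex -0.624 -1.795 -1.273
endloop
endfacet
facet normal -0.052 0.839 0.542
outer loop
vertex -0.696 -0.62 -0.516
vertex 0.166 -0.367 -0.825
vertex -1.138 -0.117 -1.338
endloop
endfacet
facet normal -0.417 0.474 -0.776
outer loop
vertex -0.276 0.135 -1.647
vertex -0.204 -1.04 -2.404
vertex -1.138 -0.117 -1.338
endloop
endfacet
facet normal -0.052 0.840 0.541
outer loop
vertex -1.138 -0.117 -1.338
vertex 0.166 -0.367 -0.825
vertex -0.276 0.135 -1.647
endloop
endfacet
facet normal 0.908 0.265 -0.326
outer loop
vertex -0.276 0.135 -1.647
vertex 0.238 -1.543 -1.582
vertex -0.204 -1.04 -2.404
endloop
endfacet
facet normal 0.907 0.265 -0.326
outer loop
vertex 0.166 -0.367 -0.825
vertex 0.238 -1.543 -1.582
vertex -0.276 0.135 -1.647
endloop
endfacet

endsolid


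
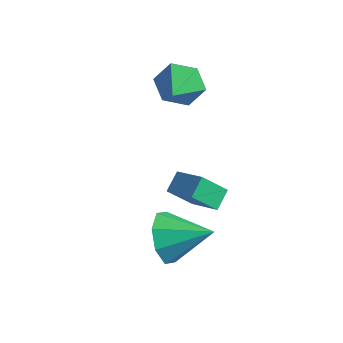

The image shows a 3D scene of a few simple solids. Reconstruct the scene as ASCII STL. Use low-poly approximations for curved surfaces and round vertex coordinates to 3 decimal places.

solid 
facet normal -0.427 0.800 -0.422
outer loop
vertex -2.174 3.557 0.082
vertex -2.7 3.7 0.884
vertex -1.829 4.117 0.794
endloop
endfacet
facet normal 0.933 -0.259 -0.248
outer loop
vertex -2.174 3.557 0.082
vertex -1.829 4.117 0.794
vertex -2.08 2.54 1.496
endloop
endfacet
facet normal -0.427 0.800 -0.421
outer loop
vertex -1.829 4.117 0.794
vertex -2.7 3.7 0.884
vertex -2.354 4.26 1.597
endloop
endfacet
facet normal 0.841 0.103 0.531
outer loop
vertex -1.829 4.117 0.794
vertex -2.354 4.26 1.597
vertex -2.08 2.54 1.496
endloop
endfacet
facet normal -0.427 0.800 -0.421
outer loop
vertex -2.354 4.26 1.597
vertex -2.7 3.7 0.884
vertex -3.225 3.843 1.687
endloop
endfacet
facet normal 0.121 -0.039 0.992
outer loop
vertex -2.354 4.26 1.597
vertex -3.225 3.843 1.687
vertex -2.08 2.54 1.496
endloop
endfacet
facet normal -0.428 0.799 -0.422
outer loop
vertex -3.225 3.843 1.687
vertex -2.7 3.7 0.884
vertex -3.571 3.282 0.975
endloop
endfacet
facet normal -0.505 -0.542 0.672
outer loop
vertex -3.225 3.843 1.687
vertex -3.571 3.282 0.975
vertex -2.08 2.54 1.496
endloop
endfacet
facet normal -0.428 0.800 -0.422
outer loop
vertex -3.571 3.282 0.975
vertex -2.7 3.7 0.884
vertex -3.045 3.14 0.172
endloop
endfacet
facet normal -0.412 -0.905 -0.110
outer loop
vertex -3.571 3.282 0.975
vertex -3.045 3.14 0.172
vertex -2.08 2.54 1.496
endloop
endfacet
facet normal -0.427 0.800 -0.422
outer loop
vertex -3.045 3.14 0.172
vertex -2.7 3.7 0.884
vertex -2.174 3.557 0.082
endloop
endfacet
facet normal 0.306 -0.763 -0.569
outer loop
vertex -3.045 3.14 0.172
vertex -2.174 3.557 0.082
vertex -2.08 2.54 1.496
endloop
endfacet
facet normal -0.810 -0.429 -0.398
outer loop
vertex 0.728 -0.792 -3.669
vertex 0.179 -0.613 -2.745
vertex 0.337 -0.055 -3.668
endloop
endfacet
facet normal 0.699 0.372 -0.611
outer loop
vertex 0.728 -0.792 -3.669
vertex 0.337 -0.055 -3.668
vertex 1.661 0.173 -2.015
endloop
endfacet
facet normal -0.810 -0.430 -0.398
outer loop
vertex 0.337 -0.055 -3.668
vertex 0.179 -0.613 -2.745
vertex -0.147 0.355 -3.126
endloop
endfacet
facet normal 0.318 0.871 -0.375
outer loop
vertex 0.337 -0.055 -3.668
vertex -0.147 0.355 -3.126
vertex 1.661 0.173 -2.015
endloop
endfacet
facet normal -0.810 -0.430 -0.399
outer loop
vertex -0.147 0.355 -3.126
vertex 0.179 -0.613 -2.745
vertex -0.44 0.198 -2.361
endloop
endfacet
facet normal -0.020 0.981 0.194
outer loop
vertex -0.147 0.355 -3.126
vertex -0.44 0.198 -2.361
vertex 1.661 0.173 -2.015
endloop
endfacet
facet normal -0.810 -0.430 -0.399
outer loop
vertex -0.44 0.198 -2.361
vertex 0.179 -0.613 -2.745
vertex -0.371 -0.434 -1.82
endloop
endfacet
facet normal -0.118 0.638 0.761
outer loop
vertex -0.44 0.198 -2.361
vertex -0.371 -0.434 -1.82
vertex 1.661 0.173 -2.015
endloop
endfacet
facet normal -0.810 -0.429 -0.399
outer loop
vertex -0.371 -0.434 -1.82
vertex 0.179 -0.613 -2.745
vertex 0.02 -1.171 -1.822
endloop
endfacet
facet normal 0.083 0.041 0.996
outer loop
vertex -0.371 -0.434 -1.82
vertex 0.02 -1.171 -1.822
vertex 1.661 0.173 -2.015
endloop
endfacet
facet normal -0.810 -0.429 -0.399
outer loop
vertex 0.02 -1.171 -1.822
vertex 0.179 -0.613 -2.745
vertex 0.504 -1.581 -2.364
endloop
endfacet
facet normal 0.463 -0.457 0.759
outer loop
vertex 0.02 -1.171 -1.822
vertex 0.504 -1.581 -2.364
vertex 1.661 0.173 -2.015
endloop
endfacet
facet normal -0.811 -0.429 -0.399
outer loop
vertex 0.504 -1.581 -2.364
vertex 0.179 -0.613 -2.745
vertex 0.797 -1.424 -3.129
endloop
endfacet
facet normal 0.802 -0.567 0.191
outer loop
vertex 0.504 -1.581 -2.364
vertex 0.797 -1.424 -3.129
vertex 1.661 0.173 -2.015
endloop
endfacet
facet normal -0.811 -0.429 -0.399
outer loop
vertex 0.797 -1.424 -3.129
vertex 0.179 -0.613 -2.745
vertex 0.728 -0.792 -3.669
endloop
endfacet
facet normal 0.899 -0.224 -0.377
outer loop
vertex 0.797 -1.424 -3.129
vertex 0.728 -0.792 -3.669
vertex 1.661 0.173 -2.015
endloop
endfacet
facet normal -0.869 0.131 -0.477
outer loop
vertex -1.112 1.013 -2.283
vertex -1.249 1.764 -1.827
vertex -0.5 1.687 -3.211
endloop
endfacet
facet normal 0.154 -0.845 -0.512
outer loop
vertex 0.769 1.496 -2.513
vertex -1.112 1.013 -2.283
vertex -0.5 1.687 -3.211
endloop
endfacet
facet normal -0.869 0.132 -0.477
outer loop
vertex -0.5 1.687 -3.211
vertex -1.249 1.764 -1.827
vertex -0.637 2.439 -2.754
endloop
endfacet
facet normal 0.471 0.519 -0.713
outer loop
vertex -0.637 2.439 -2.754
vertex 0.769 1.496 -2.513
vertex -0.5 1.687 -3.211
endloop
endfacet
facet normal -0.471 -0.519 0.714
outer loop
vertex -1.112 1.013 -2.283
vertex 0.02 1.573 -1.129
vertex -1.249 1.764 -1.827
endloop
endfacet
facet normal 0.154 -0.844 -0.513
outer loop
vertex 0.157 0.821 -1.586
vertex -1.112 1.013 -2.283
vertex 0.769 1.496 -2.513
endloop
endfacet
facet normal -0.470 -0.519 0.713
outer loop
vertex 0.157 0.821 -1.586
vertex 0.02 1.573 -1.129
vertex -1.112 1.013 -2.283
endloop
endfacet
facet normal -0.155 0.844 0.513
outer loop
vertex -1.249 1.764 -1.827
vertex 0.02 1.573 -1.129
vertex -0.637 2.439 -2.754
endloop
endfacet
facet normal 0.470 0.519 -0.714
outer loop
vertex 0.632 2.247 -2.057
vertex 0.769 1.496 -2.513
vertex -0.637 2.439 -2.754
endloop
endfacet
facet normal -0.154 0.845 0.512
outer loop
vertex -0.637 2.439 -2.754
vertex 0.02 1.573 -1.129
vertex 0.632 2.247 -2.057
endloop
endfacet
facet normal 0.869 -0.132 0.478
outer loop
vertex 0.632 2.247 -2.057
vertex 0.157 0.821 -1.586
vertex 0.769 1.496 -2.513
endloop
endfacet
facet normal 0.869 -0.132 0.477
outer loop
vertex 0.02 1.573 -1.129
vertex 0.157 0.821 -1.586
vertex 0.632 2.247 -2.057
endloop
endfacet

endsolid


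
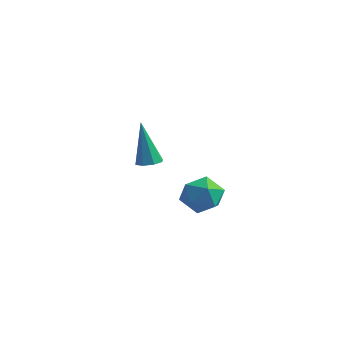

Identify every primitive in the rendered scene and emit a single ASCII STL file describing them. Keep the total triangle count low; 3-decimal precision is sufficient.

solid 
facet normal 0.222 -0.038 -0.974
outer loop
vertex 2.563 -0.344 1.75
vertex 2.287 -0.806 1.705
vertex 2.165 -0.282 1.657
endloop
endfacet
facet normal 0.095 0.967 0.238
outer loop
vertex 2.563 -0.344 1.75
vertex 2.165 -0.282 1.657
vertex 1.853 -0.734 3.615
endloop
endfacet
facet normal 0.222 -0.037 -0.974
outer loop
vertex 2.165 -0.282 1.657
vertex 2.287 -0.806 1.705
vertex 1.839 -0.527 1.592
endloop
endfacet
facet normal -0.609 0.788 0.085
outer loop
vertex 2.165 -0.282 1.657
vertex 1.839 -0.527 1.592
vertex 1.853 -0.734 3.615
endloop
endfacet
facet normal 0.223 -0.037 -0.974
outer loop
vertex 1.839 -0.527 1.592
vertex 2.287 -0.806 1.705
vertex 1.775 -0.936 1.593
endloop
endfacet
facet normal -0.988 0.155 0.023
outer loop
vertex 1.839 -0.527 1.592
vertex 1.775 -0.936 1.593
vertex 1.853 -0.734 3.615
endloop
endfacet
facet normal 0.223 -0.038 -0.974
outer loop
vertex 1.775 -0.936 1.593
vertex 2.287 -0.806 1.705
vertex 2.012 -1.268 1.66
endloop
endfacet
facet normal -0.819 -0.567 0.088
outer loop
vertex 1.775 -0.936 1.593
vertex 2.012 -1.268 1.66
vertex 1.853 -0.734 3.615
endloop
endfacet
facet normal 0.222 -0.037 -0.974
outer loop
vertex 2.012 -1.268 1.66
vertex 2.287 -0.806 1.705
vertex 2.41 -1.33 1.753
endloop
endfacet
facet normal -0.204 -0.948 0.242
outer loop
vertex 2.012 -1.268 1.66
vertex 2.41 -1.33 1.753
vertex 1.853 -0.734 3.615
endloop
endfacet
facet normal 0.222 -0.037 -0.974
outer loop
vertex 2.41 -1.33 1.753
vertex 2.287 -0.806 1.705
vertex 2.736 -1.085 1.818
endloop
endfacet
facet normal 0.500 -0.770 0.396
outer loop
vertex 2.41 -1.33 1.753
vertex 2.736 -1.085 1.818
vertex 1.853 -0.734 3.615
endloop
endfacet
facet normal 0.222 -0.037 -0.974
outer loop
vertex 2.736 -1.085 1.818
vertex 2.287 -0.806 1.705
vertex 2.8 -0.676 1.817
endloop
endfacet
facet normal 0.878 -0.136 0.458
outer loop
vertex 2.736 -1.085 1.818
vertex 2.8 -0.676 1.817
vertex 1.853 -0.734 3.615
endloop
endfacet
facet normal 0.222 -0.038 -0.974
outer loop
vertex 2.8 -0.676 1.817
vertex 2.287 -0.806 1.705
vertex 2.563 -0.344 1.75
endloop
endfacet
facet normal 0.709 0.586 0.392
outer loop
vertex 2.8 -0.676 1.817
vertex 2.563 -0.344 1.75
vertex 1.853 -0.734 3.615
endloop
endfacet
facet normal -0.685 0.714 -0.145
outer loop
vertex 1.086 3.771 -2.577
vertex 0.791 3.679 -1.638
vertex 1.507 4.319 -1.871
endloop
endfacet
facet normal -0.118 0.817 -0.564
outer loop
vertex 1.086 3.771 -2.577
vertex 1.507 4.319 -1.871
vertex 2.064 3.911 -2.578
endloop
endfacet
facet normal -0.035 0.236 -0.971
outer loop
vertex 1.086 3.771 -2.577
vertex 2.064 3.911 -2.578
vertex 1.692 3.018 -2.782
endloop
endfacet
facet normal -0.552 -0.226 -0.803
outer loop
vertex 1.086 3.771 -2.577
vertex 1.692 3.018 -2.782
vertex 0.906 2.875 -2.201
endloop
endfacet
facet normal -0.954 0.069 -0.293
outer loop
vertex 1.086 3.771 -2.577
vertex 0.906 2.875 -2.201
vertex 0.791 3.679 -1.638
endloop
endfacet
facet normal 0.458 0.877 -0.146
outer loop
vertex 2.064 3.911 -2.578
vertex 1.507 4.319 -1.871
vertex 2.374 3.905 -1.639
endloop
endfacet
facet normal -0.461 0.710 0.532
outer loop
vertex 1.507 4.319 -1.871
vertex 0.791 3.679 -1.638
vertex 1.588 3.762 -1.058
endloop
endfacet
facet normal -0.896 -0.334 0.294
outer loop
vertex 0.791 3.679 -1.638
vertex 0.906 2.875 -2.201
vertex 1.216 2.869 -1.262
endloop
endfacet
facet normal -0.245 -0.811 -0.531
outer loop
vertex 0.906 2.875 -2.201
vertex 1.692 3.018 -2.782
vertex 1.773 2.461 -1.969
endloop
endfacet
facet normal 0.592 -0.063 -0.804
outer loop
vertex 1.692 3.018 -2.782
vertex 2.064 3.911 -2.578
vertex 2.489 3.101 -2.202
endloop
endfacet
facet normal 0.552 0.226 0.803
outer loop
vertex 2.194 3.009 -1.263
vertex 2.374 3.905 -1.639
vertex 1.588 3.762 -1.058
endloop
endfacet
facet normal 0.035 -0.236 0.971
outer loop
vertex 2.194 3.009 -1.263
vertex 1.588 3.762 -1.058
vertex 1.216 2.869 -1.262
endloop
endfacet
facet normal 0.118 -0.817 0.564
outer loop
vertex 2.194 3.009 -1.263
vertex 1.216 2.869 -1.262
vertex 1.773 2.461 -1.969
endloop
endfacet
facet normal 0.685 -0.714 0.145
outer loop
vertex 2.194 3.009 -1.263
vertex 1.773 2.461 -1.969
vertex 2.489 3.101 -2.202
endloop
endfacet
facet normal 0.954 -0.069 0.293
outer loop
vertex 2.194 3.009 -1.263
vertex 2.489 3.101 -2.202
vertex 2.374 3.905 -1.639
endloop
endfacet
facet normal 0.245 0.811 0.531
outer loop
vertex 1.588 3.762 -1.058
vertex 2.374 3.905 -1.639
vertex 1.507 4.319 -1.871
endloop
endfacet
facet normal -0.592 0.063 0.804
outer loop
vertex 1.216 2.869 -1.262
vertex 1.588 3.762 -1.058
vertex 0.791 3.679 -1.638
endloop
endfacet
facet normal -0.458 -0.877 0.146
outer loop
vertex 1.773 2.461 -1.969
vertex 1.216 2.869 -1.262
vertex 0.906 2.875 -2.201
endloop
endfacet
facet normal 0.461 -0.710 -0.532
outer loop
vertex 2.489 3.101 -2.202
vertex 1.773 2.461 -1.969
vertex 1.692 3.018 -2.782
endloop
endfacet
facet normal 0.896 0.334 -0.294
outer loop
vertex 2.374 3.905 -1.639
vertex 2.489 3.101 -2.202
vertex 2.064 3.911 -2.578
endloop
endfacet

endsolid


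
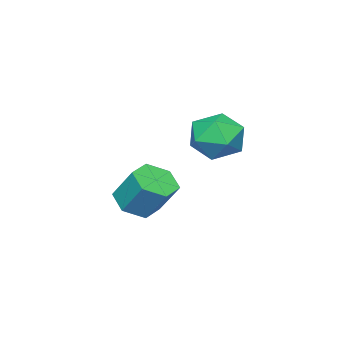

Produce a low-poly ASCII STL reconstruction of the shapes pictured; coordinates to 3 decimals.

solid 
facet normal 0.341 0.724 -0.600
outer loop
vertex 1.544 2.772 0.525
vertex 0.75 3.359 0.782
vertex 1.613 3.402 1.324
endloop
endfacet
facet normal 0.879 0.334 -0.339
outer loop
vertex 1.544 2.772 0.525
vertex 1.613 3.402 1.324
vertex 1.995 2.459 1.385
endloop
endfacet
facet normal 0.774 -0.345 -0.531
outer loop
vertex 1.544 2.772 0.525
vertex 1.995 2.459 1.385
vertex 1.369 1.832 0.88
endloop
endfacet
facet normal 0.170 -0.376 -0.911
outer loop
vertex 1.544 2.772 0.525
vertex 1.369 1.832 0.88
vertex 0.6 2.388 0.507
endloop
endfacet
facet normal -0.098 0.285 -0.953
outer loop
vertex 1.544 2.772 0.525
vertex 0.6 2.388 0.507
vertex 0.75 3.359 0.782
endloop
endfacet
facet normal 0.852 0.369 0.372
outer loop
vertex 1.995 2.459 1.385
vertex 1.613 3.402 1.324
vertex 1.48 2.852 2.173
endloop
endfacet
facet normal -0.019 0.999 -0.049
outer loop
vertex 1.613 3.402 1.324
vertex 0.75 3.359 0.782
vertex 0.711 3.408 1.8
endloop
endfacet
facet normal -0.729 0.288 -0.620
outer loop
vertex 0.75 3.359 0.782
vertex 0.6 2.388 0.507
vertex 0.085 2.781 1.295
endloop
endfacet
facet normal -0.296 -0.780 -0.552
outer loop
vertex 0.6 2.388 0.507
vertex 1.369 1.832 0.88
vertex 0.467 1.838 1.356
endloop
endfacet
facet normal 0.681 -0.729 0.061
outer loop
vertex 1.369 1.832 0.88
vertex 1.995 2.459 1.385
vertex 1.33 1.881 1.898
endloop
endfacet
facet normal -0.170 0.376 0.911
outer loop
vertex 0.536 2.468 2.155
vertex 1.48 2.852 2.173
vertex 0.711 3.408 1.8
endloop
endfacet
facet normal -0.774 0.345 0.531
outer loop
vertex 0.536 2.468 2.155
vertex 0.711 3.408 1.8
vertex 0.085 2.781 1.295
endloop
endfacet
facet normal -0.879 -0.334 0.339
outer loop
vertex 0.536 2.468 2.155
vertex 0.085 2.781 1.295
vertex 0.467 1.838 1.356
endloop
endfacet
facet normal -0.341 -0.724 0.600
outer loop
vertex 0.536 2.468 2.155
vertex 0.467 1.838 1.356
vertex 1.33 1.881 1.898
endloop
endfacet
facet normal 0.098 -0.285 0.953
outer loop
vertex 0.536 2.468 2.155
vertex 1.33 1.881 1.898
vertex 1.48 2.852 2.173
endloop
endfacet
facet normal 0.296 0.780 0.552
outer loop
vertex 0.711 3.408 1.8
vertex 1.48 2.852 2.173
vertex 1.613 3.402 1.324
endloop
endfacet
facet normal -0.681 0.729 -0.061
outer loop
vertex 0.085 2.781 1.295
vertex 0.711 3.408 1.8
vertex 0.75 3.359 0.782
endloop
endfacet
facet normal -0.852 -0.369 -0.372
outer loop
vertex 0.467 1.838 1.356
vertex 0.085 2.781 1.295
vertex 0.6 2.388 0.507
endloop
endfacet
facet normal 0.019 -0.999 0.049
outer loop
vertex 1.33 1.881 1.898
vertex 0.467 1.838 1.356
vertex 1.369 1.832 0.88
endloop
endfacet
facet normal 0.729 -0.288 0.620
outer loop
vertex 1.48 2.852 2.173
vertex 1.33 1.881 1.898
vertex 1.995 2.459 1.385
endloop
endfacet
facet normal -0.042 -0.587 -0.808
outer loop
vertex 1.008 -1.172 -2.825
vertex 0.138 -1.254 -2.72
vertex 0.462 -0.6 -3.212
endloop
endfacet
facet normal 0.783 0.482 -0.392
outer loop
vertex 1.008 -1.172 -2.825
vertex 0.462 -0.6 -3.212
vertex 1.072 -0.284 -1.605
endloop
endfacet
facet normal 0.783 0.483 -0.392
outer loop
vertex 1.072 -0.284 -1.605
vertex 0.462 -0.6 -3.212
vertex 0.526 0.287 -1.992
endloop
endfacet
facet normal 0.042 0.588 0.808
outer loop
vertex 1.072 -0.284 -1.605
vertex 0.526 0.287 -1.992
vertex 0.202 -0.366 -1.5
endloop
endfacet
facet normal -0.042 -0.587 -0.808
outer loop
vertex 0.462 -0.6 -3.212
vertex 0.138 -1.254 -2.72
vertex -0.408 -0.682 -3.107
endloop
endfacet
facet normal -0.145 0.804 -0.577
outer loop
vertex 0.462 -0.6 -3.212
vertex -0.408 -0.682 -3.107
vertex 0.526 0.287 -1.992
endloop
endfacet
facet normal -0.145 0.804 -0.577
outer loop
vertex 0.526 0.287 -1.992
vertex -0.408 -0.682 -3.107
vertex -0.344 0.205 -1.887
endloop
endfacet
facet normal 0.042 0.588 0.808
outer loop
vertex 0.526 0.287 -1.992
vertex -0.344 0.205 -1.887
vertex 0.202 -0.366 -1.5
endloop
endfacet
facet normal -0.042 -0.587 -0.808
outer loop
vertex -0.408 -0.682 -3.107
vertex 0.138 -1.254 -2.72
vertex -0.732 -1.336 -2.615
endloop
endfacet
facet normal -0.929 0.321 -0.185
outer loop
vertex -0.408 -0.682 -3.107
vertex -0.732 -1.336 -2.615
vertex -0.344 0.205 -1.887
endloop
endfacet
facet normal -0.929 0.321 -0.185
outer loop
vertex -0.344 0.205 -1.887
vertex -0.732 -1.336 -2.615
vertex -0.668 -0.448 -1.395
endloop
endfacet
facet normal 0.042 0.588 0.808
outer loop
vertex -0.344 0.205 -1.887
vertex -0.668 -0.448 -1.395
vertex 0.202 -0.366 -1.5
endloop
endfacet
facet normal -0.042 -0.588 -0.808
outer loop
vertex -0.732 -1.336 -2.615
vertex 0.138 -1.254 -2.72
vertex -0.186 -1.907 -2.228
endloop
endfacet
facet normal -0.783 -0.483 0.392
outer loop
vertex -0.732 -1.336 -2.615
vertex -0.186 -1.907 -2.228
vertex -0.668 -0.448 -1.395
endloop
endfacet
facet normal -0.783 -0.483 0.392
outer loop
vertex -0.668 -0.448 -1.395
vertex -0.186 -1.907 -2.228
vertex -0.122 -1.02 -1.008
endloop
endfacet
facet normal 0.042 0.587 0.808
outer loop
vertex -0.668 -0.448 -1.395
vertex -0.122 -1.02 -1.008
vertex 0.202 -0.366 -1.5
endloop
endfacet
facet normal -0.042 -0.588 -0.808
outer loop
vertex -0.186 -1.907 -2.228
vertex 0.138 -1.254 -2.72
vertex 0.684 -1.825 -2.333
endloop
endfacet
facet normal 0.145 -0.804 0.577
outer loop
vertex -0.186 -1.907 -2.228
vertex 0.684 -1.825 -2.333
vertex -0.122 -1.02 -1.008
endloop
endfacet
facet normal 0.145 -0.804 0.577
outer loop
vertex -0.122 -1.02 -1.008
vertex 0.684 -1.825 -2.333
vertex 0.748 -0.938 -1.113
endloop
endfacet
facet normal 0.042 0.587 0.808
outer loop
vertex -0.122 -1.02 -1.008
vertex 0.748 -0.938 -1.113
vertex 0.202 -0.366 -1.5
endloop
endfacet
facet normal -0.042 -0.588 -0.808
outer loop
vertex 0.684 -1.825 -2.333
vertex 0.138 -1.254 -2.72
vertex 1.008 -1.172 -2.825
endloop
endfacet
facet normal 0.929 -0.321 0.185
outer loop
vertex 0.684 -1.825 -2.333
vertex 1.008 -1.172 -2.825
vertex 0.748 -0.938 -1.113
endloop
endfacet
facet normal 0.929 -0.321 0.185
outer loop
vertex 0.748 -0.938 -1.113
vertex 1.008 -1.172 -2.825
vertex 1.072 -0.284 -1.605
endloop
endfacet
facet normal 0.042 0.587 0.808
outer loop
vertex 0.748 -0.938 -1.113
vertex 1.072 -0.284 -1.605
vertex 0.202 -0.366 -1.5
endloop
endfacet

endsolid


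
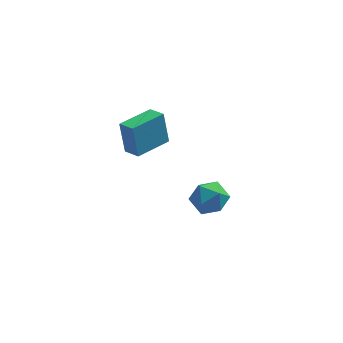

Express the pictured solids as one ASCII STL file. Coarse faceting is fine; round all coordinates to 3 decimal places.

solid 
facet normal -0.694 -0.719 0.035
outer loop
vertex -1.504 -2.057 3.751
vertex -2.109 -1.483 3.542
vertex -1.259 -2.37 2.18
endloop
endfacet
facet normal 0.704 -0.667 0.243
outer loop
vertex -0.031 -1.097 2.118
vertex -1.504 -2.057 3.751
vertex -1.259 -2.37 2.18
endloop
endfacet
facet normal -0.694 -0.719 0.035
outer loop
vertex -1.259 -2.37 2.18
vertex -2.109 -1.483 3.542
vertex -1.865 -1.795 1.971
endloop
endfacet
facet normal 0.151 -0.193 -0.969
outer loop
vertex -1.865 -1.795 1.971
vertex -0.031 -1.097 2.118
vertex -1.259 -2.37 2.18
endloop
endfacet
facet normal -0.151 0.193 0.969
outer loop
vertex -1.504 -2.057 3.751
vertex -0.881 -0.21 3.48
vertex -2.109 -1.483 3.542
endloop
endfacet
facet normal 0.704 -0.668 0.242
outer loop
vertex -0.275 -0.785 3.689
vertex -1.504 -2.057 3.751
vertex -0.031 -1.097 2.118
endloop
endfacet
facet normal -0.151 0.193 0.969
outer loop
vertex -0.275 -0.785 3.689
vertex -0.881 -0.21 3.48
vertex -1.504 -2.057 3.751
endloop
endfacet
facet normal -0.704 0.668 -0.242
outer loop
vertex -2.109 -1.483 3.542
vertex -0.881 -0.21 3.48
vertex -1.865 -1.795 1.971
endloop
endfacet
facet normal 0.151 -0.193 -0.969
outer loop
vertex -0.636 -0.523 1.909
vertex -0.031 -1.097 2.118
vertex -1.865 -1.795 1.971
endloop
endfacet
facet normal -0.704 0.668 -0.243
outer loop
vertex -1.865 -1.795 1.971
vertex -0.881 -0.21 3.48
vertex -0.636 -0.523 1.909
endloop
endfacet
facet normal 0.694 0.719 -0.035
outer loop
vertex -0.636 -0.523 1.909
vertex -0.275 -0.785 3.689
vertex -0.031 -1.097 2.118
endloop
endfacet
facet normal 0.694 0.719 -0.035
outer loop
vertex -0.881 -0.21 3.48
vertex -0.275 -0.785 3.689
vertex -0.636 -0.523 1.909
endloop
endfacet
facet normal -0.280 0.606 0.745
outer loop
vertex 1.193 0.61 -2.532
vertex 1.273 -0.131 -1.899
vertex 2.043 0.445 -2.078
endloop
endfacet
facet normal 0.063 0.970 0.235
outer loop
vertex 1.193 0.61 -2.532
vertex 2.043 0.445 -2.078
vertex 2.033 0.676 -3.028
endloop
endfacet
facet normal -0.292 0.879 -0.377
outer loop
vertex 1.193 0.61 -2.532
vertex 2.033 0.676 -3.028
vertex 1.257 0.243 -3.436
endloop
endfacet
facet normal -0.854 0.459 -0.247
outer loop
vertex 1.193 0.61 -2.532
vertex 1.257 0.243 -3.436
vertex 0.787 -0.256 -2.738
endloop
endfacet
facet normal -0.846 0.290 0.447
outer loop
vertex 1.193 0.61 -2.532
vertex 0.787 -0.256 -2.738
vertex 1.273 -0.131 -1.899
endloop
endfacet
facet normal 0.712 0.684 0.159
outer loop
vertex 2.033 0.676 -3.028
vertex 2.043 0.445 -2.078
vertex 2.633 -0.024 -2.702
endloop
endfacet
facet normal 0.158 0.095 0.983
outer loop
vertex 2.043 0.445 -2.078
vertex 1.273 -0.131 -1.899
vertex 2.163 -0.523 -2.004
endloop
endfacet
facet normal -0.758 -0.417 0.501
outer loop
vertex 1.273 -0.131 -1.899
vertex 0.787 -0.256 -2.738
vertex 1.387 -0.956 -2.412
endloop
endfacet
facet normal -0.771 -0.143 -0.621
outer loop
vertex 0.787 -0.256 -2.738
vertex 1.257 0.243 -3.436
vertex 1.377 -0.725 -3.362
endloop
endfacet
facet normal 0.138 0.537 -0.832
outer loop
vertex 1.257 0.243 -3.436
vertex 2.033 0.676 -3.028
vertex 2.147 -0.149 -3.541
endloop
endfacet
facet normal 0.854 -0.459 0.247
outer loop
vertex 2.227 -0.89 -2.908
vertex 2.633 -0.024 -2.702
vertex 2.163 -0.523 -2.004
endloop
endfacet
facet normal 0.292 -0.879 0.377
outer loop
vertex 2.227 -0.89 -2.908
vertex 2.163 -0.523 -2.004
vertex 1.387 -0.956 -2.412
endloop
endfacet
facet normal -0.063 -0.970 -0.235
outer loop
vertex 2.227 -0.89 -2.908
vertex 1.387 -0.956 -2.412
vertex 1.377 -0.725 -3.362
endloop
endfacet
facet normal 0.280 -0.606 -0.745
outer loop
vertex 2.227 -0.89 -2.908
vertex 1.377 -0.725 -3.362
vertex 2.147 -0.149 -3.541
endloop
endfacet
facet normal 0.846 -0.290 -0.447
outer loop
vertex 2.227 -0.89 -2.908
vertex 2.147 -0.149 -3.541
vertex 2.633 -0.024 -2.702
endloop
endfacet
facet normal 0.771 0.143 0.621
outer loop
vertex 2.163 -0.523 -2.004
vertex 2.633 -0.024 -2.702
vertex 2.043 0.445 -2.078
endloop
endfacet
facet normal -0.138 -0.537 0.832
outer loop
vertex 1.387 -0.956 -2.412
vertex 2.163 -0.523 -2.004
vertex 1.273 -0.131 -1.899
endloop
endfacet
facet normal -0.712 -0.684 -0.159
outer loop
vertex 1.377 -0.725 -3.362
vertex 1.387 -0.956 -2.412
vertex 0.787 -0.256 -2.738
endloop
endfacet
facet normal -0.158 -0.095 -0.983
outer loop
vertex 2.147 -0.149 -3.541
vertex 1.377 -0.725 -3.362
vertex 1.257 0.243 -3.436
endloop
endfacet
facet normal 0.758 0.417 -0.501
outer loop
vertex 2.633 -0.024 -2.702
vertex 2.147 -0.149 -3.541
vertex 2.033 0.676 -3.028
endloop
endfacet

endsolid


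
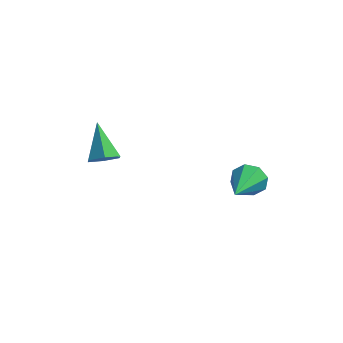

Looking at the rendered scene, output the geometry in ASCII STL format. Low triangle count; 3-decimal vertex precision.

solid 
facet normal -0.046 0.951 -0.306
outer loop
vertex 3.376 -0.283 -1.244
vertex 3.088 -0.491 -1.847
vertex 2.841 -0.301 -1.22
endloop
endfacet
facet normal 0.045 -0.019 0.999
outer loop
vertex 3.376 -0.283 -1.244
vertex 2.841 -0.301 -1.22
vertex 3.172 -2.269 -1.273
endloop
endfacet
facet normal -0.045 0.951 -0.306
outer loop
vertex 2.841 -0.301 -1.22
vertex 3.088 -0.491 -1.847
vertex 2.451 -0.43 -1.564
endloop
endfacet
facet normal -0.632 -0.127 0.764
outer loop
vertex 2.841 -0.301 -1.22
vertex 2.451 -0.43 -1.564
vertex 3.172 -2.269 -1.273
endloop
endfacet
facet normal -0.045 0.951 -0.307
outer loop
vertex 2.451 -0.43 -1.564
vertex 3.088 -0.491 -1.847
vertex 2.434 -0.595 -2.073
endloop
endfacet
facet normal -0.929 -0.342 0.142
outer loop
vertex 2.451 -0.43 -1.564
vertex 2.434 -0.595 -2.073
vertex 3.172 -2.269 -1.273
endloop
endfacet
facet normal -0.045 0.951 -0.306
outer loop
vertex 2.434 -0.595 -2.073
vertex 3.088 -0.491 -1.847
vertex 2.8 -0.699 -2.45
endloop
endfacet
facet normal -0.674 -0.539 -0.506
outer loop
vertex 2.434 -0.595 -2.073
vertex 2.8 -0.699 -2.45
vertex 3.172 -2.269 -1.273
endloop
endfacet
facet normal -0.044 0.951 -0.307
outer loop
vertex 2.8 -0.699 -2.45
vertex 3.088 -0.491 -1.847
vertex 3.335 -0.682 -2.474
endloop
endfacet
facet normal -0.017 -0.602 -0.798
outer loop
vertex 2.8 -0.699 -2.45
vertex 3.335 -0.682 -2.474
vertex 3.172 -2.269 -1.273
endloop
endfacet
facet normal -0.046 0.950 -0.307
outer loop
vertex 3.335 -0.682 -2.474
vertex 3.088 -0.491 -1.847
vertex 3.725 -0.552 -2.13
endloop
endfacet
facet normal 0.662 -0.494 -0.563
outer loop
vertex 3.335 -0.682 -2.474
vertex 3.725 -0.552 -2.13
vertex 3.172 -2.269 -1.273
endloop
endfacet
facet normal -0.045 0.951 -0.307
outer loop
vertex 3.725 -0.552 -2.13
vertex 3.088 -0.491 -1.847
vertex 3.742 -0.387 -1.621
endloop
endfacet
facet normal 0.958 -0.279 0.059
outer loop
vertex 3.725 -0.552 -2.13
vertex 3.742 -0.387 -1.621
vertex 3.172 -2.269 -1.273
endloop
endfacet
facet normal -0.045 0.951 -0.306
outer loop
vertex 3.742 -0.387 -1.621
vertex 3.088 -0.491 -1.847
vertex 3.376 -0.283 -1.244
endloop
endfacet
facet normal 0.704 -0.083 0.706
outer loop
vertex 3.742 -0.387 -1.621
vertex 3.376 -0.283 -1.244
vertex 3.172 -2.269 -1.273
endloop
endfacet
facet normal 0.399 -0.581 -0.710
outer loop
vertex -1.073 -2.296 -0.514
vertex -1.443 -2.782 -0.324
vertex -1.652 -2.377 -0.773
endloop
endfacet
facet normal 0.006 0.950 -0.311
outer loop
vertex -1.073 -2.296 -0.514
vertex -1.652 -2.377 -0.773
vertex -2.077 -1.858 0.804
endloop
endfacet
facet normal 0.398 -0.581 -0.710
outer loop
vertex -1.652 -2.377 -0.773
vertex -1.443 -2.782 -0.324
vertex -2.023 -2.862 -0.584
endloop
endfacet
facet normal -0.802 0.469 -0.370
outer loop
vertex -1.652 -2.377 -0.773
vertex -2.023 -2.862 -0.584
vertex -2.077 -1.858 0.804
endloop
endfacet
facet normal 0.398 -0.580 -0.710
outer loop
vertex -2.023 -2.862 -0.584
vertex -1.443 -2.782 -0.324
vertex -1.814 -3.268 -0.135
endloop
endfacet
facet normal -0.941 -0.291 0.174
outer loop
vertex -2.023 -2.862 -0.584
vertex -1.814 -3.268 -0.135
vertex -2.077 -1.858 0.804
endloop
endfacet
facet normal 0.400 -0.581 -0.709
outer loop
vertex -1.814 -3.268 -0.135
vertex -1.443 -2.782 -0.324
vertex -1.235 -3.187 0.125
endloop
endfacet
facet normal -0.270 -0.568 0.778
outer loop
vertex -1.814 -3.268 -0.135
vertex -1.235 -3.187 0.125
vertex -2.077 -1.858 0.804
endloop
endfacet
facet normal 0.399 -0.582 -0.709
outer loop
vertex -1.235 -3.187 0.125
vertex -1.443 -2.782 -0.324
vertex -0.864 -2.701 -0.065
endloop
endfacet
facet normal 0.540 -0.085 0.837
outer loop
vertex -1.235 -3.187 0.125
vertex -0.864 -2.701 -0.065
vertex -2.077 -1.858 0.804
endloop
endfacet
facet normal 0.399 -0.581 -0.710
outer loop
vertex -0.864 -2.701 -0.065
vertex -1.443 -2.782 -0.324
vertex -1.073 -2.296 -0.514
endloop
endfacet
facet normal 0.678 0.674 0.293
outer loop
vertex -0.864 -2.701 -0.065
vertex -1.073 -2.296 -0.514
vertex -2.077 -1.858 0.804
endloop
endfacet

endsolid


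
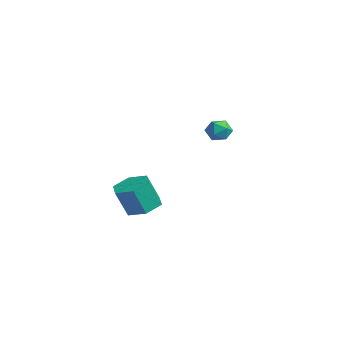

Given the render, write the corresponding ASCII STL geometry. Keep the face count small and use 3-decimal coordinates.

solid 
facet normal -0.985 0.121 0.124
outer loop
vertex -2.454 2.846 2.993
vertex -2.353 2.866 3.774
vertex -2.324 3.534 3.356
endloop
endfacet
facet normal -0.770 0.405 -0.492
outer loop
vertex -2.454 2.846 2.993
vertex -2.324 3.534 3.356
vertex -1.968 3.377 2.67
endloop
endfacet
facet normal -0.463 -0.111 -0.879
outer loop
vertex -2.454 2.846 2.993
vertex -1.968 3.377 2.67
vertex -1.776 2.612 2.665
endloop
endfacet
facet normal -0.489 -0.714 -0.501
outer loop
vertex -2.454 2.846 2.993
vertex -1.776 2.612 2.665
vertex -2.014 2.296 3.347
endloop
endfacet
facet normal -0.811 -0.572 0.120
outer loop
vertex -2.454 2.846 2.993
vertex -2.014 2.296 3.347
vertex -2.353 2.866 3.774
endloop
endfacet
facet normal -0.272 0.898 -0.347
outer loop
vertex -1.968 3.377 2.67
vertex -2.324 3.534 3.356
vertex -1.566 3.724 3.253
endloop
endfacet
facet normal -0.621 0.435 0.652
outer loop
vertex -2.324 3.534 3.356
vertex -2.353 2.866 3.774
vertex -1.804 3.408 3.935
endloop
endfacet
facet normal -0.342 -0.685 0.643
outer loop
vertex -2.353 2.866 3.774
vertex -2.014 2.296 3.347
vertex -1.612 2.643 3.93
endloop
endfacet
facet normal 0.180 -0.915 -0.361
outer loop
vertex -2.014 2.296 3.347
vertex -1.776 2.612 2.665
vertex -1.256 2.486 3.244
endloop
endfacet
facet normal 0.224 0.062 -0.973
outer loop
vertex -1.776 2.612 2.665
vertex -1.968 3.377 2.67
vertex -1.227 3.154 2.826
endloop
endfacet
facet normal 0.489 0.714 0.501
outer loop
vertex -1.126 3.174 3.607
vertex -1.566 3.724 3.253
vertex -1.804 3.408 3.935
endloop
endfacet
facet normal 0.463 0.111 0.879
outer loop
vertex -1.126 3.174 3.607
vertex -1.804 3.408 3.935
vertex -1.612 2.643 3.93
endloop
endfacet
facet normal 0.770 -0.405 0.492
outer loop
vertex -1.126 3.174 3.607
vertex -1.612 2.643 3.93
vertex -1.256 2.486 3.244
endloop
endfacet
facet normal 0.985 -0.121 -0.124
outer loop
vertex -1.126 3.174 3.607
vertex -1.256 2.486 3.244
vertex -1.227 3.154 2.826
endloop
endfacet
facet normal 0.811 0.572 -0.120
outer loop
vertex -1.126 3.174 3.607
vertex -1.227 3.154 2.826
vertex -1.566 3.724 3.253
endloop
endfacet
facet normal -0.180 0.915 0.361
outer loop
vertex -1.804 3.408 3.935
vertex -1.566 3.724 3.253
vertex -2.324 3.534 3.356
endloop
endfacet
facet normal -0.224 -0.062 0.973
outer loop
vertex -1.612 2.643 3.93
vertex -1.804 3.408 3.935
vertex -2.353 2.866 3.774
endloop
endfacet
facet normal 0.272 -0.898 0.347
outer loop
vertex -1.256 2.486 3.244
vertex -1.612 2.643 3.93
vertex -2.014 2.296 3.347
endloop
endfacet
facet normal 0.621 -0.435 -0.652
outer loop
vertex -1.227 3.154 2.826
vertex -1.256 2.486 3.244
vertex -1.776 2.612 2.665
endloop
endfacet
facet normal 0.342 0.685 -0.643
outer loop
vertex -1.566 3.724 3.253
vertex -1.227 3.154 2.826
vertex -1.968 3.377 2.67
endloop
endfacet
facet normal 0.038 0.382 -0.924
outer loop
vertex 3.131 -2.481 0.602
vertex 2.372 -3.099 0.315
vertex 2.163 -2.173 0.689
endloop
endfacet
facet normal 0.312 0.873 0.375
outer loop
vertex 3.131 -2.481 0.602
vertex 2.163 -2.173 0.689
vertex 3.067 -3.124 2.153
endloop
endfacet
facet normal 0.311 0.873 0.375
outer loop
vertex 3.067 -3.124 2.153
vertex 2.163 -2.173 0.689
vertex 2.098 -2.816 2.24
endloop
endfacet
facet normal -0.039 -0.383 0.923
outer loop
vertex 3.067 -3.124 2.153
vertex 2.098 -2.816 2.24
vertex 2.308 -3.741 1.865
endloop
endfacet
facet normal 0.038 0.382 -0.924
outer loop
vertex 2.163 -2.173 0.689
vertex 2.372 -3.099 0.315
vertex 1.404 -2.791 0.402
endloop
endfacet
facet normal -0.667 0.698 0.261
outer loop
vertex 2.163 -2.173 0.689
vertex 1.404 -2.791 0.402
vertex 2.098 -2.816 2.24
endloop
endfacet
facet normal -0.667 0.698 0.261
outer loop
vertex 2.098 -2.816 2.24
vertex 1.404 -2.791 0.402
vertex 1.339 -3.434 1.952
endloop
endfacet
facet normal -0.038 -0.383 0.923
outer loop
vertex 2.098 -2.816 2.24
vertex 1.339 -3.434 1.952
vertex 2.308 -3.741 1.865
endloop
endfacet
facet normal 0.039 0.383 -0.923
outer loop
vertex 1.404 -2.791 0.402
vertex 2.372 -3.099 0.315
vertex 1.613 -3.716 0.027
endloop
endfacet
facet normal -0.978 -0.175 -0.114
outer loop
vertex 1.404 -2.791 0.402
vertex 1.613 -3.716 0.027
vertex 1.339 -3.434 1.952
endloop
endfacet
facet normal -0.978 -0.176 -0.113
outer loop
vertex 1.339 -3.434 1.952
vertex 1.613 -3.716 0.027
vertex 1.549 -4.359 1.578
endloop
endfacet
facet normal -0.038 -0.382 0.923
outer loop
vertex 1.339 -3.434 1.952
vertex 1.549 -4.359 1.578
vertex 2.308 -3.741 1.865
endloop
endfacet
facet normal 0.039 0.383 -0.923
outer loop
vertex 1.613 -3.716 0.027
vertex 2.372 -3.099 0.315
vertex 2.582 -4.024 -0.06
endloop
endfacet
facet normal -0.311 -0.873 -0.375
outer loop
vertex 1.613 -3.716 0.027
vertex 2.582 -4.024 -0.06
vertex 1.549 -4.359 1.578
endloop
endfacet
facet normal -0.312 -0.873 -0.375
outer loop
vertex 1.549 -4.359 1.578
vertex 2.582 -4.024 -0.06
vertex 2.517 -4.667 1.491
endloop
endfacet
facet normal -0.038 -0.382 0.924
outer loop
vertex 1.549 -4.359 1.578
vertex 2.517 -4.667 1.491
vertex 2.308 -3.741 1.865
endloop
endfacet
facet normal 0.038 0.383 -0.923
outer loop
vertex 2.582 -4.024 -0.06
vertex 2.372 -3.099 0.315
vertex 3.341 -3.406 0.228
endloop
endfacet
facet normal 0.667 -0.698 -0.261
outer loop
vertex 2.582 -4.024 -0.06
vertex 3.341 -3.406 0.228
vertex 2.517 -4.667 1.491
endloop
endfacet
facet normal 0.667 -0.698 -0.261
outer loop
vertex 2.517 -4.667 1.491
vertex 3.341 -3.406 0.228
vertex 3.276 -4.049 1.778
endloop
endfacet
facet normal -0.038 -0.382 0.924
outer loop
vertex 2.517 -4.667 1.491
vertex 3.276 -4.049 1.778
vertex 2.308 -3.741 1.865
endloop
endfacet
facet normal 0.038 0.382 -0.923
outer loop
vertex 3.341 -3.406 0.228
vertex 2.372 -3.099 0.315
vertex 3.131 -2.481 0.602
endloop
endfacet
facet normal 0.978 0.176 0.114
outer loop
vertex 3.341 -3.406 0.228
vertex 3.131 -2.481 0.602
vertex 3.276 -4.049 1.778
endloop
endfacet
facet normal 0.978 0.175 0.113
outer loop
vertex 3.276 -4.049 1.778
vertex 3.131 -2.481 0.602
vertex 3.067 -3.124 2.153
endloop
endfacet
facet normal -0.039 -0.383 0.923
outer loop
vertex 3.276 -4.049 1.778
vertex 3.067 -3.124 2.153
vertex 2.308 -3.741 1.865
endloop
endfacet

endsolid
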